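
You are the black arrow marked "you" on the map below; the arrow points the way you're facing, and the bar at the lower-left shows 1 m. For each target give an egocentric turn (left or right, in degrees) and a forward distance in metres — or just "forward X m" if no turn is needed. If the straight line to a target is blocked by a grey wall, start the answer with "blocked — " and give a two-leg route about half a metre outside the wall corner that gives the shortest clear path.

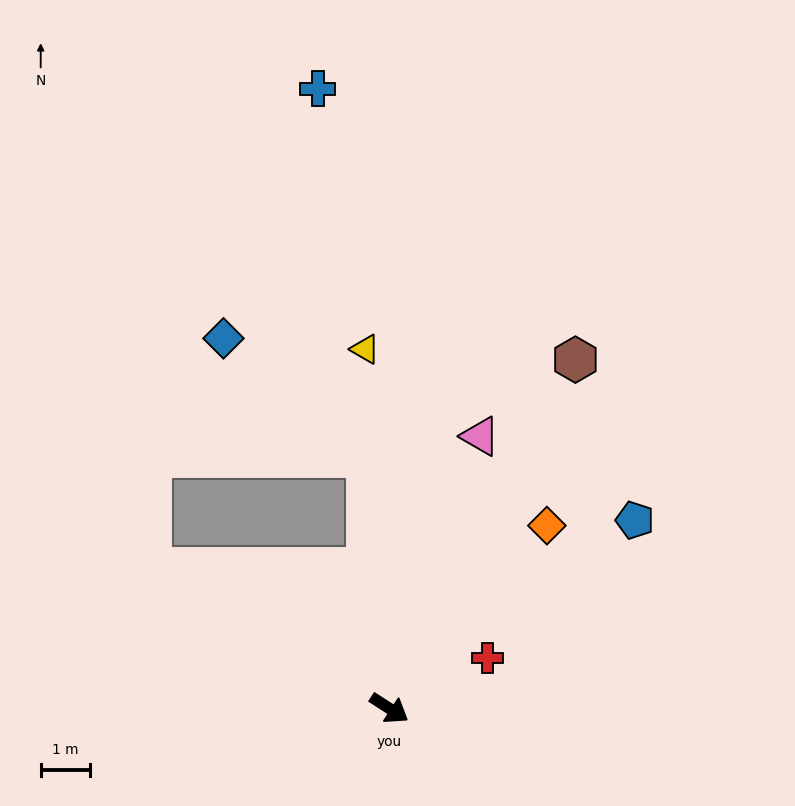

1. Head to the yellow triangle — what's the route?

turn left 127°, forward 7.3 m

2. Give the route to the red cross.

turn left 60°, forward 2.2 m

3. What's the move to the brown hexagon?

turn left 95°, forward 8.0 m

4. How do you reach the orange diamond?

turn left 82°, forward 4.9 m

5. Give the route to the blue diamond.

blocked — turn left 128°, forward 5.1 m, then turn left 45°, forward 3.8 m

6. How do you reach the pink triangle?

turn left 104°, forward 5.8 m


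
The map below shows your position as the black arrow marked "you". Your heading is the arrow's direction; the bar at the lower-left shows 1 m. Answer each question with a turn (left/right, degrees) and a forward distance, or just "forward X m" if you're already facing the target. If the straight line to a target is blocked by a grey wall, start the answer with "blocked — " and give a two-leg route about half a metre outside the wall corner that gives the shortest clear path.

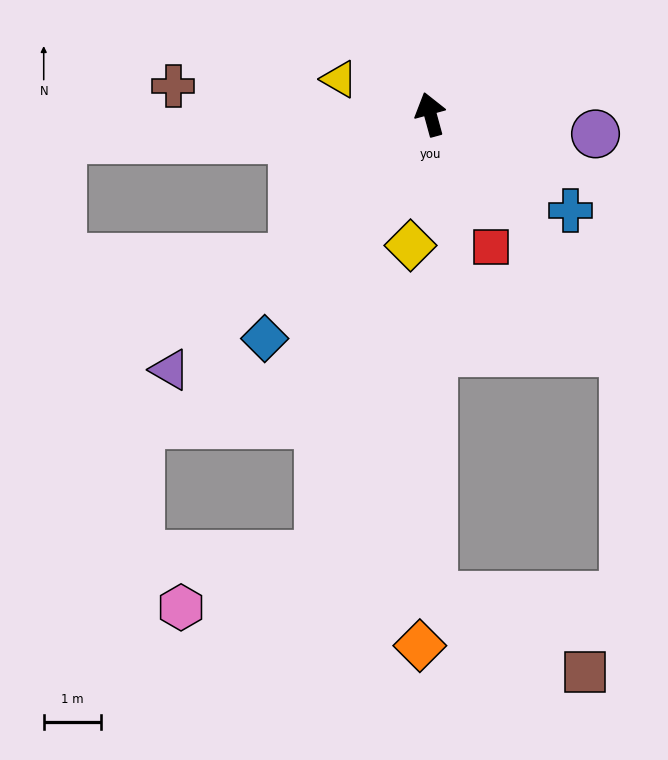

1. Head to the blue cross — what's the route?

turn right 140°, forward 3.0 m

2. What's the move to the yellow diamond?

turn left 156°, forward 2.3 m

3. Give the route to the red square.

turn right 171°, forward 2.5 m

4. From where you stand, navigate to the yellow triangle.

turn left 54°, forward 1.7 m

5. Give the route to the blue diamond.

turn left 128°, forward 4.9 m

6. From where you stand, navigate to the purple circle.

turn right 112°, forward 2.9 m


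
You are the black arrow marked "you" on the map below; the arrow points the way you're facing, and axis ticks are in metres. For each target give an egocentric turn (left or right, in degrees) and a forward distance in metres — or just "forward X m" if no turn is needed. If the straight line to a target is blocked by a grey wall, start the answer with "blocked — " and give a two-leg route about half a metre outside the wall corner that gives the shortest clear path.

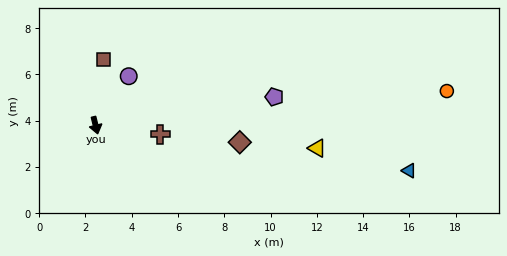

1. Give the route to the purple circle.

turn left 132°, forward 2.6 m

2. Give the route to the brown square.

turn left 159°, forward 2.9 m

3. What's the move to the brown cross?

turn left 68°, forward 2.8 m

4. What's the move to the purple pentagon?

turn left 85°, forward 7.8 m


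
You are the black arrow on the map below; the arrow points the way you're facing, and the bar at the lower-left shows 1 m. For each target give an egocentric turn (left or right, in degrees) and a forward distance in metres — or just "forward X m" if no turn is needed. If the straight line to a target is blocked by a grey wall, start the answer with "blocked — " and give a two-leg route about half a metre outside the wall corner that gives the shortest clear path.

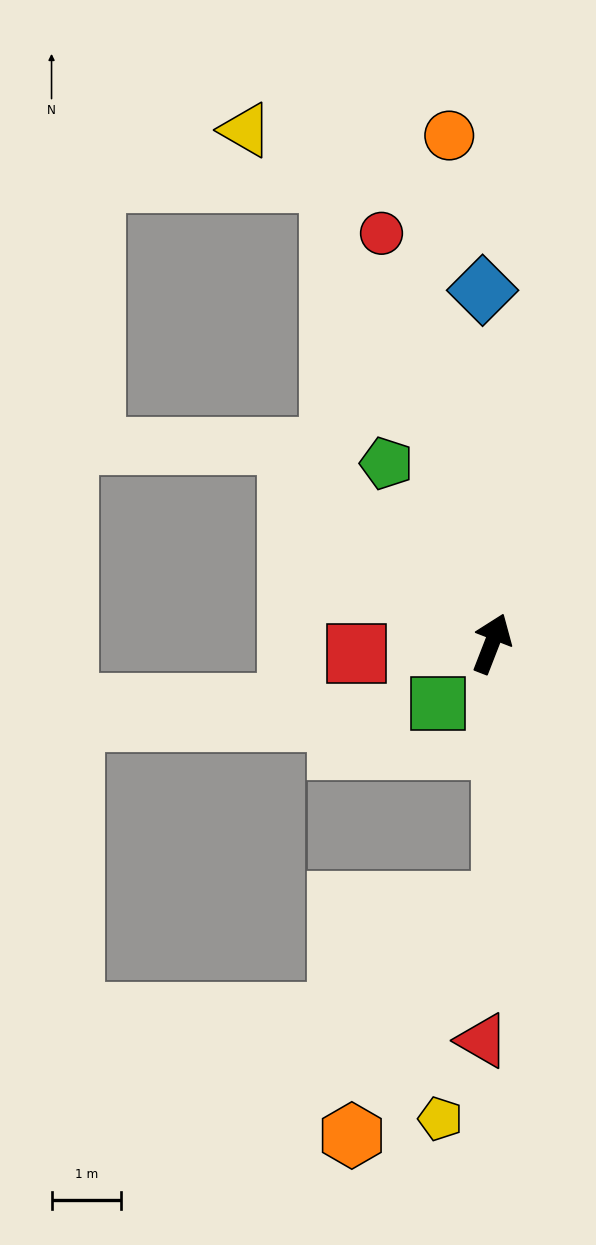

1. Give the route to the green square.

turn left 159°, forward 1.2 m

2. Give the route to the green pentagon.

turn left 52°, forward 3.0 m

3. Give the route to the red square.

turn left 115°, forward 1.9 m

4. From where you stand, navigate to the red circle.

turn left 36°, forward 6.1 m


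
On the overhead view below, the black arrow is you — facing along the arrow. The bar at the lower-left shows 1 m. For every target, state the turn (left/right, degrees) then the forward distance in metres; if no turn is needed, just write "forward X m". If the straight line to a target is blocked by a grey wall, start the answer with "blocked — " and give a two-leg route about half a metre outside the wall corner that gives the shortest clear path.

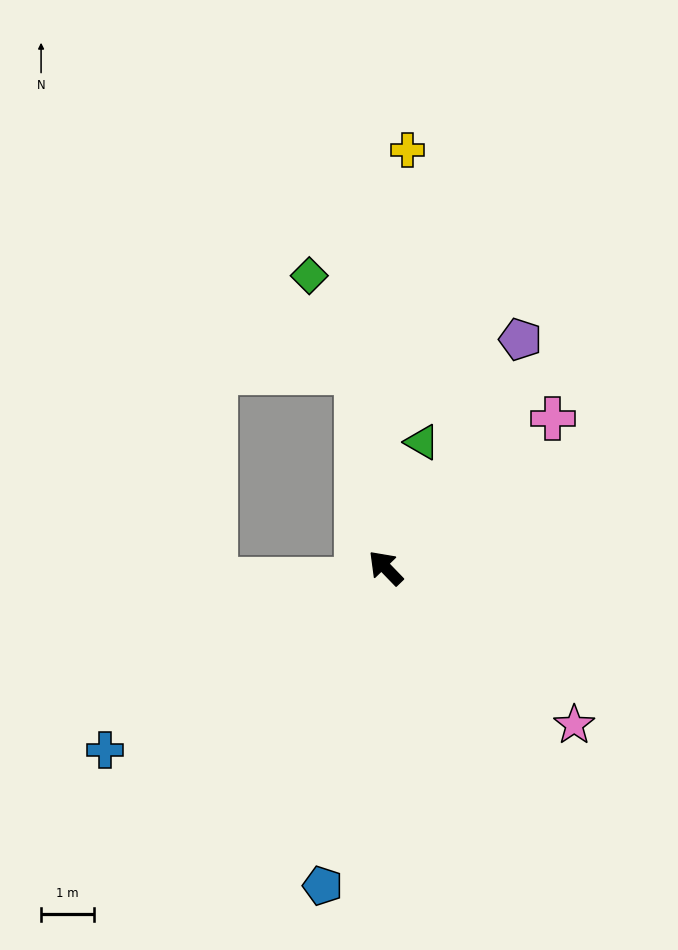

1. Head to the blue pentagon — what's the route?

turn left 125°, forward 6.1 m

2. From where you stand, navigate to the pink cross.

turn right 92°, forward 4.2 m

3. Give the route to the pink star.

turn right 174°, forward 4.6 m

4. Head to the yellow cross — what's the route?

turn right 47°, forward 7.9 m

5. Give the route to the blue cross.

turn left 79°, forward 6.3 m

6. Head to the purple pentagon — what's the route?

turn right 75°, forward 5.0 m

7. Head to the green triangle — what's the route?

turn right 60°, forward 2.5 m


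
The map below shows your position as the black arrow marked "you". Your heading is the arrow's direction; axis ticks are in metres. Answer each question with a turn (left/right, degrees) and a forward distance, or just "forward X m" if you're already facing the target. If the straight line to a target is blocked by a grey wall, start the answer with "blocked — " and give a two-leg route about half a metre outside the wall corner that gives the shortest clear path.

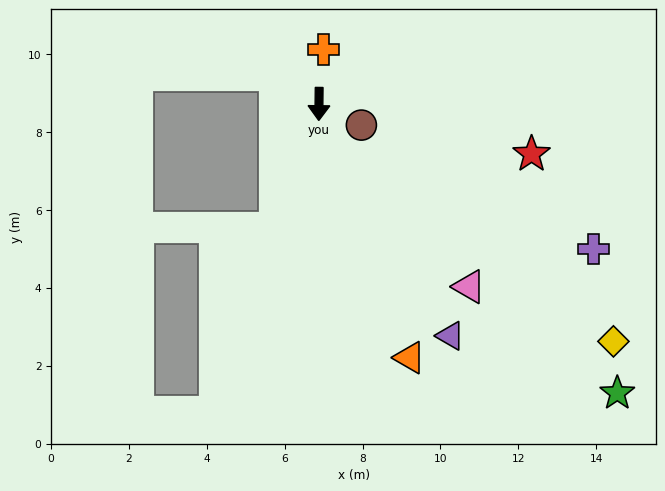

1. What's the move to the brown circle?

turn left 64°, forward 1.2 m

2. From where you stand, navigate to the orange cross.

turn left 176°, forward 1.4 m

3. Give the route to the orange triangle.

turn left 20°, forward 6.9 m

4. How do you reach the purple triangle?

turn left 30°, forward 6.8 m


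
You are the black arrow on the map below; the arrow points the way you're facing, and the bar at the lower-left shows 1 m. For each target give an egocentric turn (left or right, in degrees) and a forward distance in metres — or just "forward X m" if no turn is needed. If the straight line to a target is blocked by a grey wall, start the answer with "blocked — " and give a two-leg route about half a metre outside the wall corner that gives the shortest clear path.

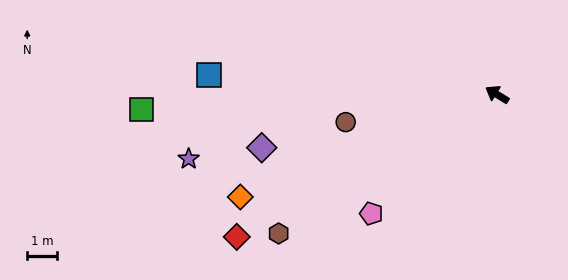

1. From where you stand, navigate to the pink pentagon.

turn left 75°, forward 5.8 m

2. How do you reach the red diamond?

turn left 60°, forward 10.0 m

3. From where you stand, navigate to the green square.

turn left 34°, forward 12.0 m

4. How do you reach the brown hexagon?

turn left 64°, forward 8.7 m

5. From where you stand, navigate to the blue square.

turn left 27°, forward 9.7 m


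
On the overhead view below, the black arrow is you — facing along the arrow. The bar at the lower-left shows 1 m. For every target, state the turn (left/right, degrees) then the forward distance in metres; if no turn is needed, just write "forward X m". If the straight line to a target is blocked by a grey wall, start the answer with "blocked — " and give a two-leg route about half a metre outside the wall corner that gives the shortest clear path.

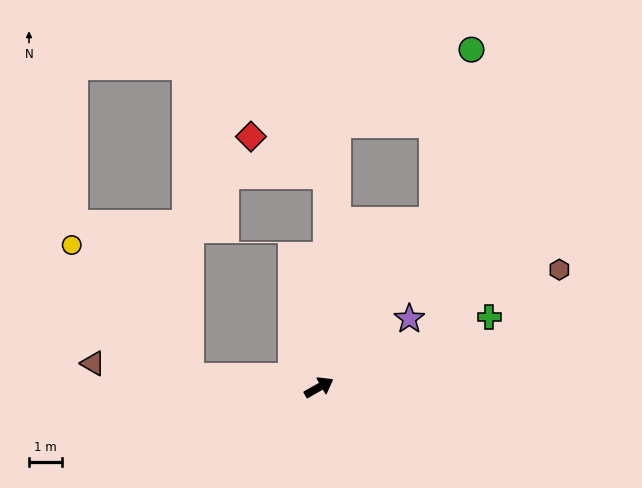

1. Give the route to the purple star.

turn left 8°, forward 3.5 m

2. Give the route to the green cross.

turn right 7°, forward 5.6 m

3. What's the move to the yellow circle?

blocked — turn left 146°, forward 4.0 m, then turn right 44°, forward 5.4 m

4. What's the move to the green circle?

blocked — turn left 26°, forward 6.2 m, then turn left 22°, forward 5.3 m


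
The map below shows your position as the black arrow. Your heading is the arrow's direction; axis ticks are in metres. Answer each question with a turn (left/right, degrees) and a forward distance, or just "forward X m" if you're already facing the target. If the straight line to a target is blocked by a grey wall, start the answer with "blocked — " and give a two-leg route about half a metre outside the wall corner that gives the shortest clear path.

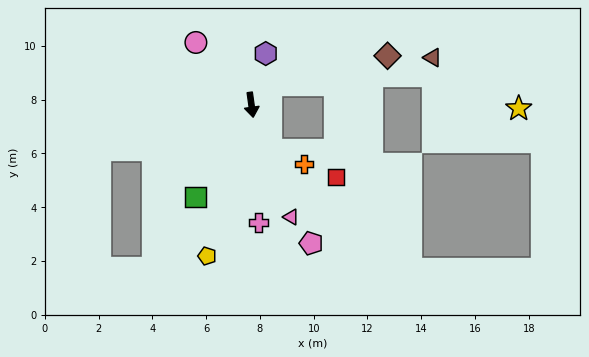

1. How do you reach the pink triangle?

turn left 12°, forward 4.4 m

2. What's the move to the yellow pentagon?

turn right 24°, forward 5.9 m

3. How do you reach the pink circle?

turn right 146°, forward 3.1 m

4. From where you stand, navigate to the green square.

turn right 39°, forward 4.0 m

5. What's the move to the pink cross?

turn right 4°, forward 4.4 m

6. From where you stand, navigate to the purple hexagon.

turn left 157°, forward 2.0 m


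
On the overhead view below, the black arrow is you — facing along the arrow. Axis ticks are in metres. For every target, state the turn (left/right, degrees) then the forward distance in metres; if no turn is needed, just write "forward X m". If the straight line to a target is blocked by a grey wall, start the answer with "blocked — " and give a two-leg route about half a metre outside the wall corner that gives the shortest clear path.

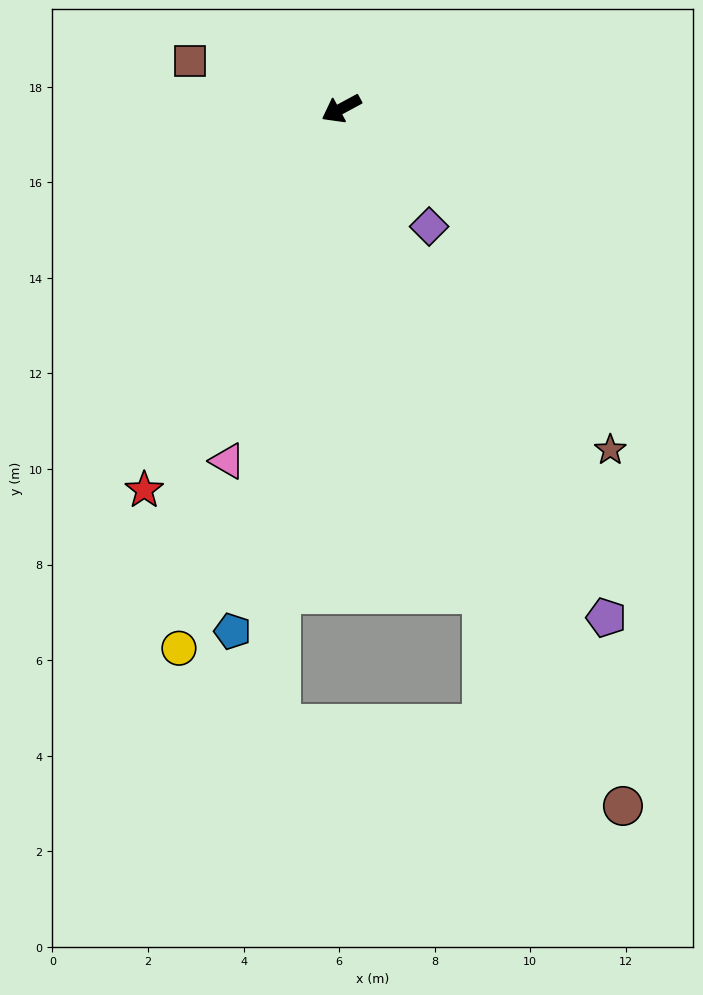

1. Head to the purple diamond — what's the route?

turn left 98°, forward 3.1 m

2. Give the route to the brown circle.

turn left 84°, forward 15.7 m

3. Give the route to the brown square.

turn right 46°, forward 3.3 m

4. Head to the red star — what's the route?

turn left 34°, forward 9.0 m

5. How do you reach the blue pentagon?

turn left 50°, forward 11.2 m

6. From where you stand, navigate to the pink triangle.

turn left 44°, forward 7.8 m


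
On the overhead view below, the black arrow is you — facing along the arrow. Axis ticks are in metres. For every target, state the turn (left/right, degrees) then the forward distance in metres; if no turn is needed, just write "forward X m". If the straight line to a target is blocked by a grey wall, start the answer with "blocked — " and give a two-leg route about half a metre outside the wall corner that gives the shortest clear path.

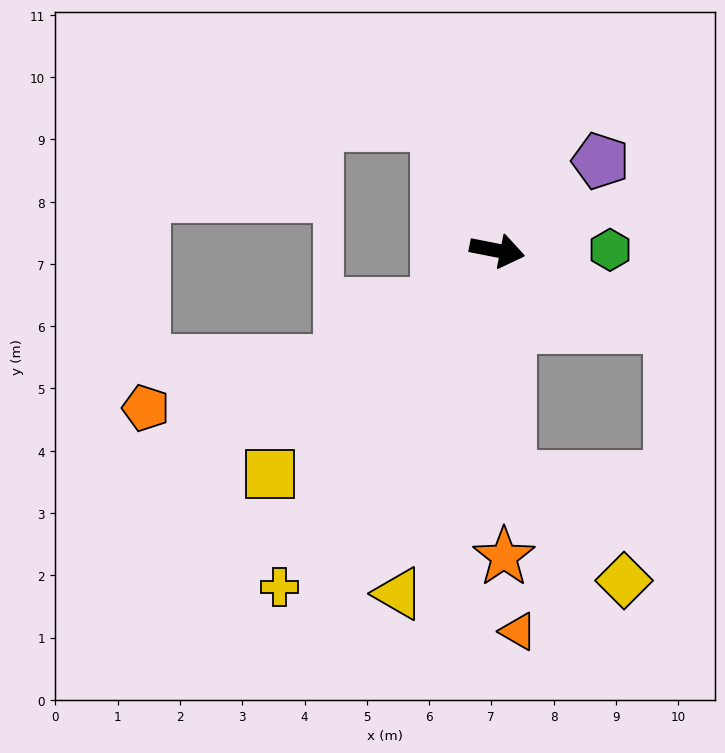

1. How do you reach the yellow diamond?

blocked — turn right 76°, forward 3.6 m, then turn left 45°, forward 2.5 m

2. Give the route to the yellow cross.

turn right 112°, forward 6.4 m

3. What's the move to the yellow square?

turn right 124°, forward 5.1 m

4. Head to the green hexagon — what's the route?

turn left 11°, forward 1.8 m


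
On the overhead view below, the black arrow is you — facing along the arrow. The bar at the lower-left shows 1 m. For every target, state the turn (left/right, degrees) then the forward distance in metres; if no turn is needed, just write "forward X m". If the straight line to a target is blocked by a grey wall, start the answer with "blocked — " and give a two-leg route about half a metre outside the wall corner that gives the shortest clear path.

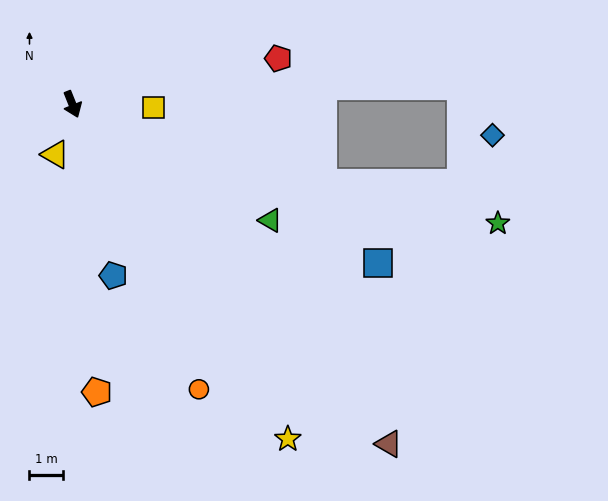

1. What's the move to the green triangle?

turn left 38°, forward 6.8 m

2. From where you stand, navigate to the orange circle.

turn left 2°, forward 9.3 m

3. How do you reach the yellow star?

turn left 11°, forward 11.9 m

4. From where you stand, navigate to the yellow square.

turn left 66°, forward 2.4 m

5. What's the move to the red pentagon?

turn left 81°, forward 6.3 m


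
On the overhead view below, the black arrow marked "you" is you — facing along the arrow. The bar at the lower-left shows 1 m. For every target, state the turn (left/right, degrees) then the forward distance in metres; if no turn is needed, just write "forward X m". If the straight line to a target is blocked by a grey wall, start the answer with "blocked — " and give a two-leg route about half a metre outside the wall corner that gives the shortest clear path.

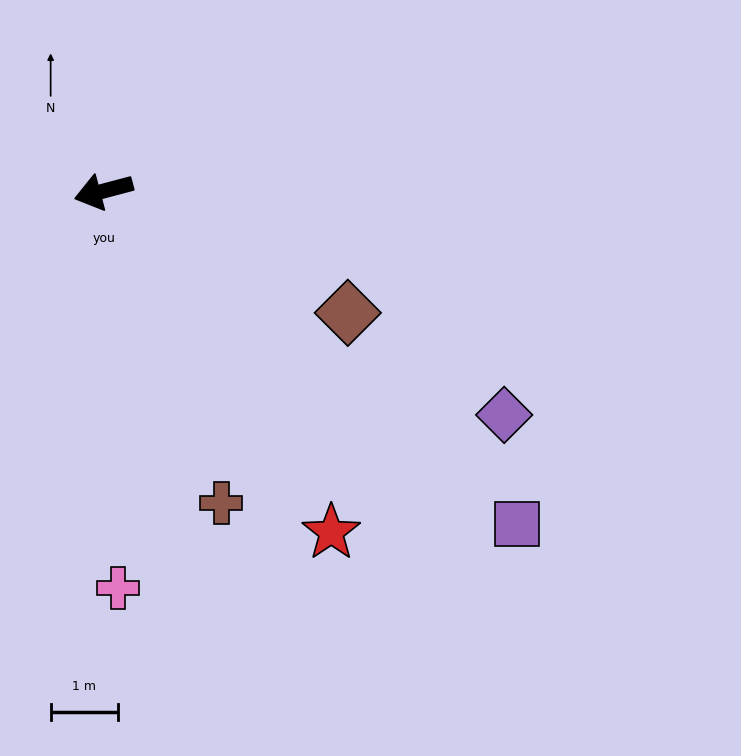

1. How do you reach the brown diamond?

turn left 139°, forward 4.0 m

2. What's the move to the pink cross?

turn left 77°, forward 5.9 m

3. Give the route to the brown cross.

turn left 96°, forward 4.9 m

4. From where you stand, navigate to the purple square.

turn left 126°, forward 7.8 m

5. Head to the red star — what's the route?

turn left 109°, forward 6.1 m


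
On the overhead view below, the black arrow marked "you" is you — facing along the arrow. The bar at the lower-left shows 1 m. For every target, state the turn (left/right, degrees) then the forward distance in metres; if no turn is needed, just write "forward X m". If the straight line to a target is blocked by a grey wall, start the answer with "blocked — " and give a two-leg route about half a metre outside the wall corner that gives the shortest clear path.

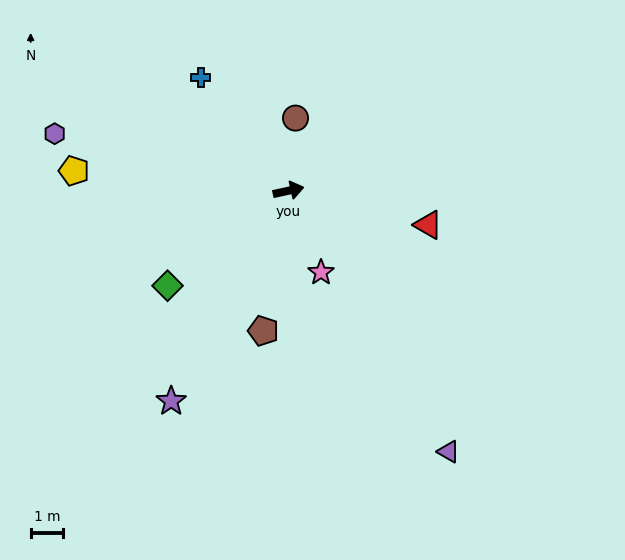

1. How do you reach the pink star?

turn right 81°, forward 2.7 m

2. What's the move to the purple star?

turn right 132°, forward 7.4 m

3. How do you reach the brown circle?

turn left 72°, forward 2.2 m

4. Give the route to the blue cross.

turn left 115°, forward 4.4 m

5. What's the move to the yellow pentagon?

turn left 162°, forward 6.6 m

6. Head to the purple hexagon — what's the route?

turn left 154°, forward 7.4 m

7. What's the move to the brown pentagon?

turn right 113°, forward 4.4 m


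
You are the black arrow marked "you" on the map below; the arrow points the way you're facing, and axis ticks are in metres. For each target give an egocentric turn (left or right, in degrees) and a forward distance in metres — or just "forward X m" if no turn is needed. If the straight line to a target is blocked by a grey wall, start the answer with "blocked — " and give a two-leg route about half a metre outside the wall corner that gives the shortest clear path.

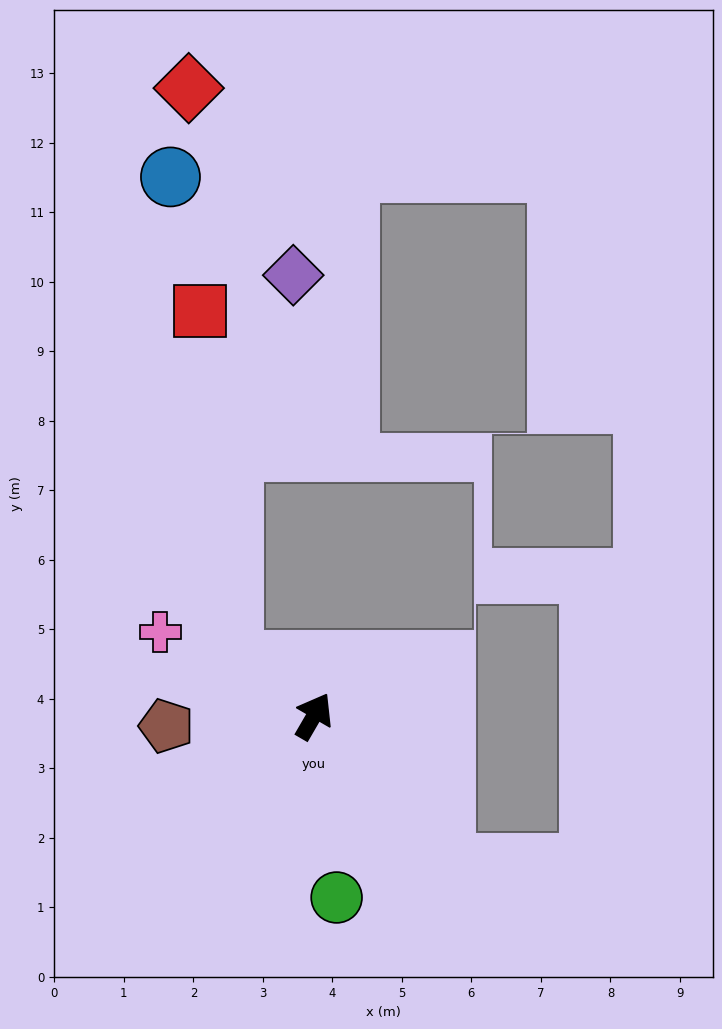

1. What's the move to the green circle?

turn right 143°, forward 2.6 m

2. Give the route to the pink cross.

turn left 91°, forward 2.5 m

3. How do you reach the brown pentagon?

turn left 124°, forward 2.1 m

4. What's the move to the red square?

blocked — turn left 85°, forward 1.4 m, then turn right 49°, forward 5.0 m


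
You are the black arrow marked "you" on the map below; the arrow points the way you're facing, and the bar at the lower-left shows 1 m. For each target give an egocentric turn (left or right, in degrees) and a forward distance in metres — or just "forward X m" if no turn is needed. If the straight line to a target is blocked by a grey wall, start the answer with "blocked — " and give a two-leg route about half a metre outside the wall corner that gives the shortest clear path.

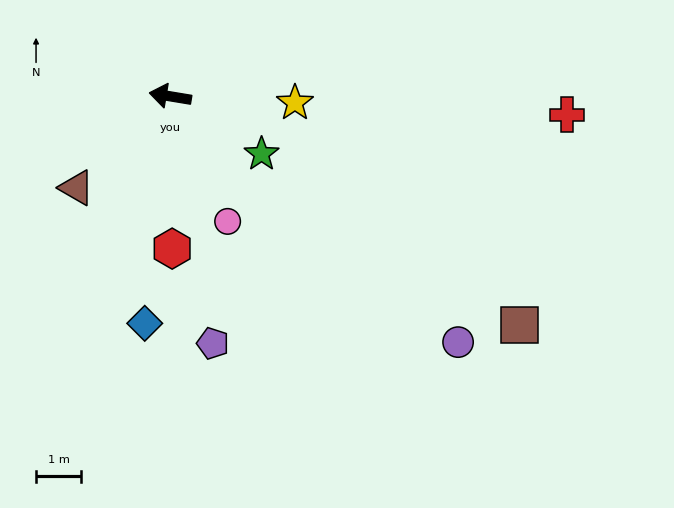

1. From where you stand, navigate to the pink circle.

turn left 124°, forward 3.1 m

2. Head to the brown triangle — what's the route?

turn left 54°, forward 2.9 m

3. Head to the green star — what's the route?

turn left 157°, forward 2.4 m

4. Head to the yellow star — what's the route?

turn right 174°, forward 2.8 m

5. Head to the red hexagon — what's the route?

turn left 100°, forward 3.4 m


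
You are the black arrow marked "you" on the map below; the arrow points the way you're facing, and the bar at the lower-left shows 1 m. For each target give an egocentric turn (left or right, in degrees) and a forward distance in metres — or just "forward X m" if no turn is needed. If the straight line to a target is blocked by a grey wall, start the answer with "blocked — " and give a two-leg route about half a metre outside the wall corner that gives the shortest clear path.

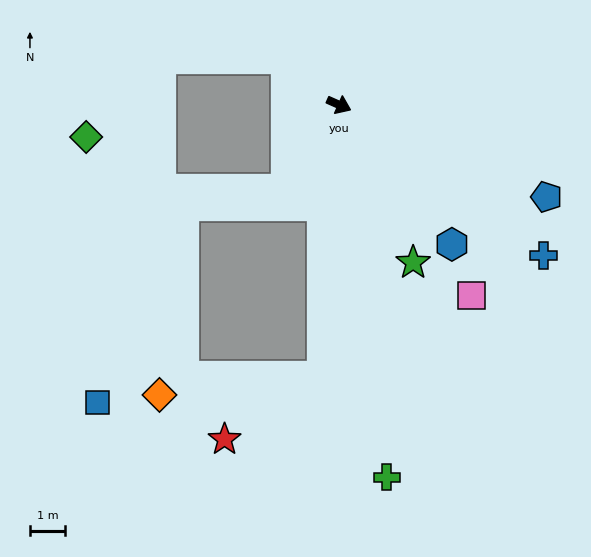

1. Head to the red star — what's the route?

blocked — turn right 70°, forward 7.8 m, then turn right 53°, forward 3.3 m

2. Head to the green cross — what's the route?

turn right 59°, forward 10.8 m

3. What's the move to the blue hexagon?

turn right 27°, forward 5.1 m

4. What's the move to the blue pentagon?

forward 6.5 m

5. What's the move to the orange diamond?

blocked — turn right 70°, forward 7.8 m, then turn right 79°, forward 4.7 m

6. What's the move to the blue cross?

turn right 12°, forward 7.3 m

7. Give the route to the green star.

turn right 41°, forward 5.0 m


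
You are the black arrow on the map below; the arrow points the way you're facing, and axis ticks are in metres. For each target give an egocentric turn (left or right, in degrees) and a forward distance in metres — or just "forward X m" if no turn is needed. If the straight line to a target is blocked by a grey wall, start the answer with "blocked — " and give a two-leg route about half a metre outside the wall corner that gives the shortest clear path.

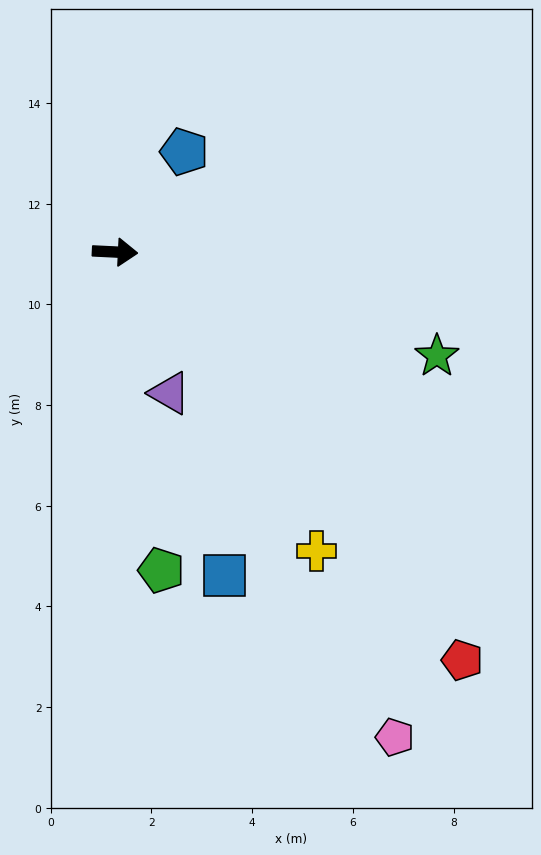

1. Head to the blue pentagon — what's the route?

turn left 58°, forward 2.4 m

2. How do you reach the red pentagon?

turn right 47°, forward 10.6 m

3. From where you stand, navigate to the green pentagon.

turn right 79°, forward 6.4 m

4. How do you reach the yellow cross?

turn right 53°, forward 7.2 m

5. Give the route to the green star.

turn right 15°, forward 6.7 m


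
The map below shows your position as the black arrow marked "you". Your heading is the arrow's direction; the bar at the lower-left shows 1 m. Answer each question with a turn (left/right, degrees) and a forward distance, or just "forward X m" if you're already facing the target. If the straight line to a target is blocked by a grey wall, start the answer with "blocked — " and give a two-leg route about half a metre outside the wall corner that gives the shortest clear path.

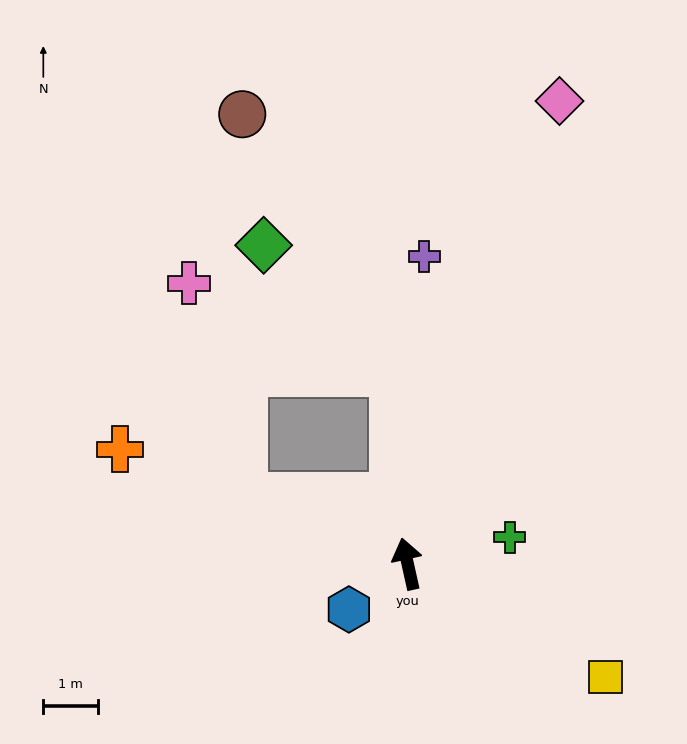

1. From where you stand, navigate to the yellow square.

turn right 132°, forward 4.1 m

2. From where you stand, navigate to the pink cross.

blocked — turn left 55°, forward 3.2 m, then turn right 53°, forward 4.0 m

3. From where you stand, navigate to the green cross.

turn right 88°, forward 1.9 m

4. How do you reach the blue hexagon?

turn left 115°, forward 1.4 m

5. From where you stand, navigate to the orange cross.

turn left 56°, forward 5.6 m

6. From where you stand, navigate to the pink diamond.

turn right 31°, forward 8.8 m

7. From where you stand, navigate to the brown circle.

blocked — turn right 8°, forward 3.5 m, then turn left 26°, forward 5.4 m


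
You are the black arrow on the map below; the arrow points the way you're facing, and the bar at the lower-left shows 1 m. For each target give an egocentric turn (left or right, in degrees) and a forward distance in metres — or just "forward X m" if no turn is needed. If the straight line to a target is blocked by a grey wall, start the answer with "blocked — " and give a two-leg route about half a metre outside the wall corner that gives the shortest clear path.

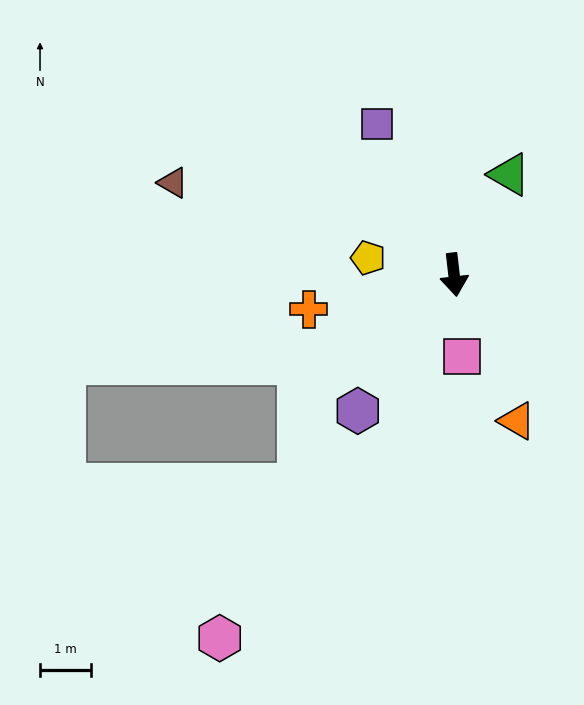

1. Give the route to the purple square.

turn right 160°, forward 3.3 m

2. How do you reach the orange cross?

turn right 83°, forward 2.9 m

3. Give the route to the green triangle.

turn left 144°, forward 2.2 m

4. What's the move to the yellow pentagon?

turn right 108°, forward 1.7 m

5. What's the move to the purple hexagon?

turn right 42°, forward 3.3 m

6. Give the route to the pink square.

forward 1.6 m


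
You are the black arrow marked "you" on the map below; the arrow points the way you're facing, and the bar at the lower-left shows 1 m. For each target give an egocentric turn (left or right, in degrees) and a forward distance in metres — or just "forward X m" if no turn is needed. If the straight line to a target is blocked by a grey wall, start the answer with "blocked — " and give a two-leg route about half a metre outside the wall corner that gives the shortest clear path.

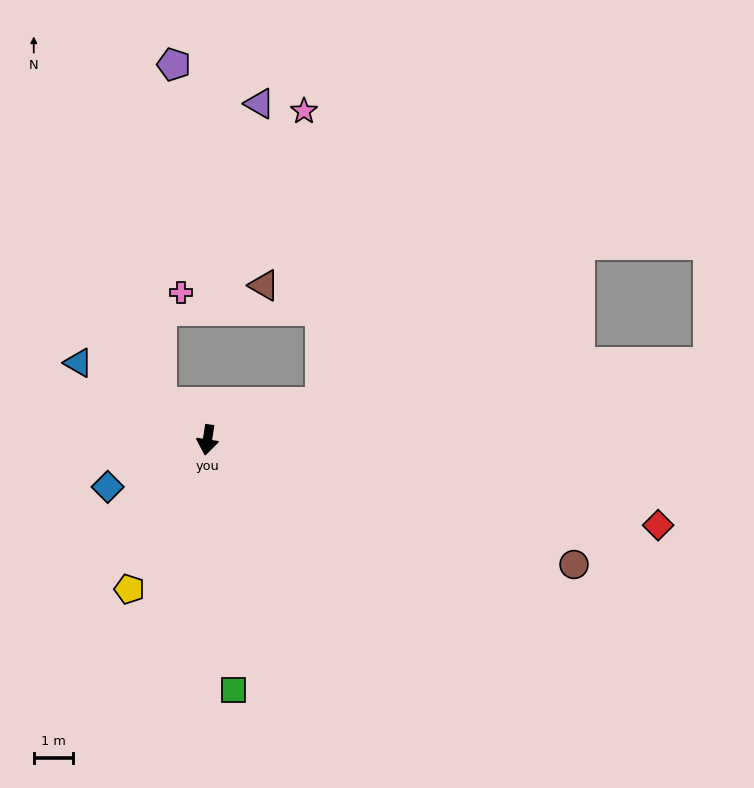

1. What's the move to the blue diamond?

turn right 56°, forward 2.8 m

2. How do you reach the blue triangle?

turn right 112°, forward 3.9 m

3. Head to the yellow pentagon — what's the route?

turn right 19°, forward 4.3 m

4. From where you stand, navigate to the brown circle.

turn left 80°, forward 9.9 m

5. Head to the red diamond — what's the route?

turn left 88°, forward 11.8 m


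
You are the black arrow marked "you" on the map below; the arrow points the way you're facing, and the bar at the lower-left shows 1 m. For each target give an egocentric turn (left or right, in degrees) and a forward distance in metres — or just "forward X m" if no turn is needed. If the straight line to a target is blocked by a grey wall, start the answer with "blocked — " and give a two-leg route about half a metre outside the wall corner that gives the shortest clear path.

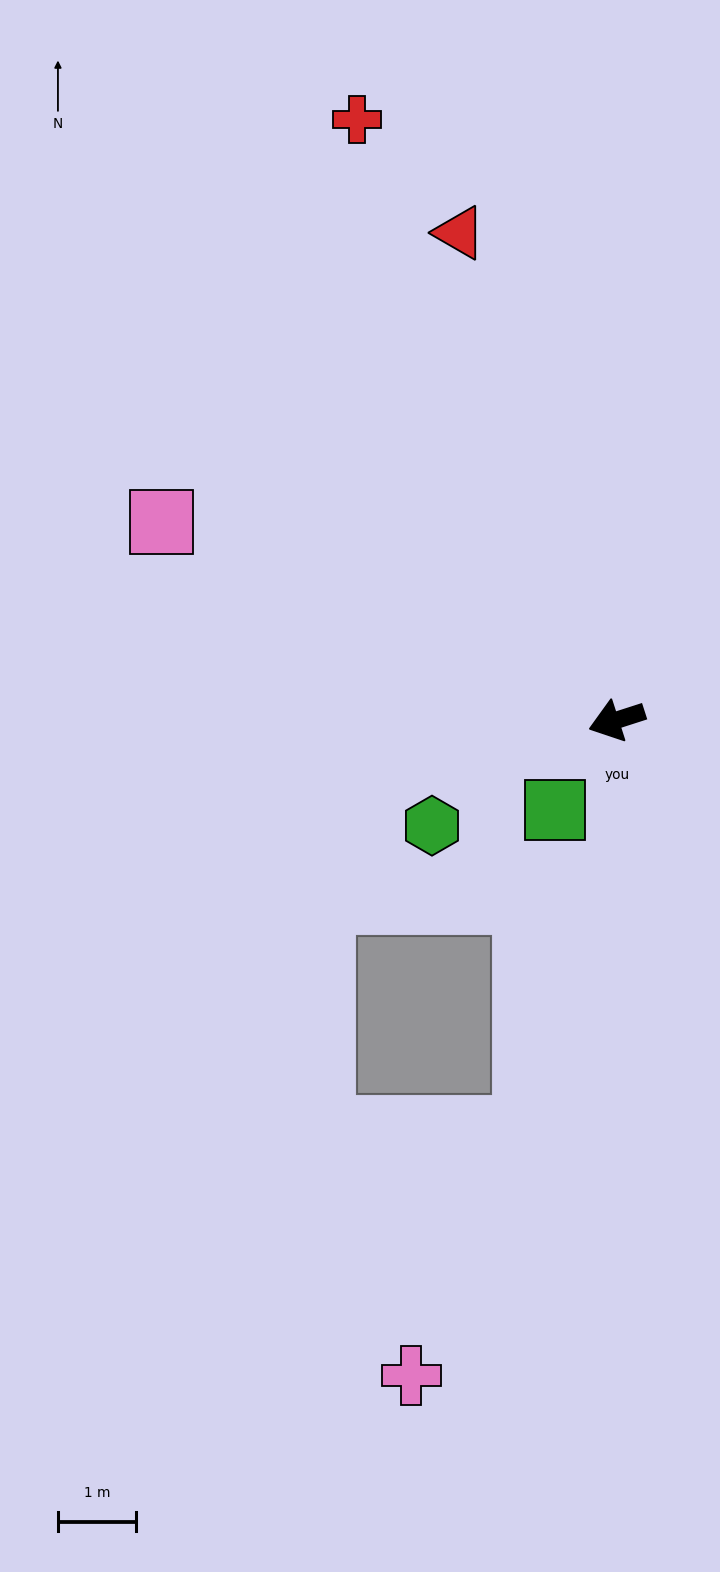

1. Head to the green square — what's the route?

turn left 38°, forward 1.4 m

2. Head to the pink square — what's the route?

turn right 41°, forward 6.3 m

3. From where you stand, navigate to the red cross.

turn right 84°, forward 8.3 m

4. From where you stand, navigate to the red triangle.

turn right 90°, forward 6.5 m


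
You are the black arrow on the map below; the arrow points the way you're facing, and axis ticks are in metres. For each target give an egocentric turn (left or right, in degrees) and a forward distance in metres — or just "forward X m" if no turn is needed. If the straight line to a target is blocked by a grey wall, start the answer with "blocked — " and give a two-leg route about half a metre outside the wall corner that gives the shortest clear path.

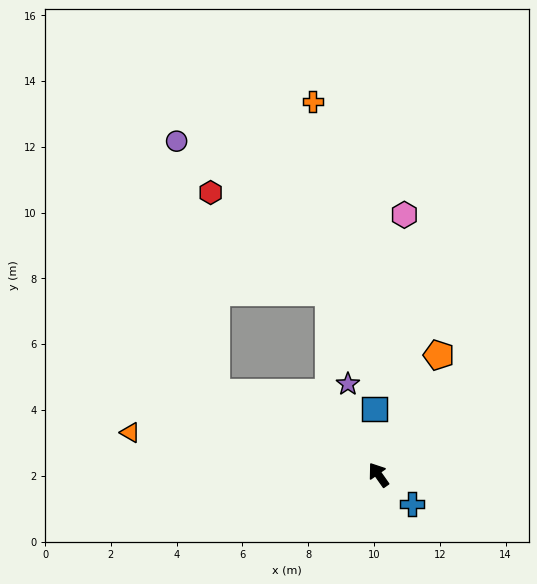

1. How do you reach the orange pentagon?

turn right 62°, forward 4.1 m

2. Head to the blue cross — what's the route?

turn right 166°, forward 1.3 m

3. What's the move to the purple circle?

blocked — turn left 28°, forward 5.5 m, then turn right 54°, forward 7.7 m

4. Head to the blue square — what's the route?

turn right 32°, forward 2.0 m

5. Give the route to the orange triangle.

turn left 45°, forward 7.7 m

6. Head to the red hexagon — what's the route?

blocked — turn left 28°, forward 5.5 m, then turn right 62°, forward 6.1 m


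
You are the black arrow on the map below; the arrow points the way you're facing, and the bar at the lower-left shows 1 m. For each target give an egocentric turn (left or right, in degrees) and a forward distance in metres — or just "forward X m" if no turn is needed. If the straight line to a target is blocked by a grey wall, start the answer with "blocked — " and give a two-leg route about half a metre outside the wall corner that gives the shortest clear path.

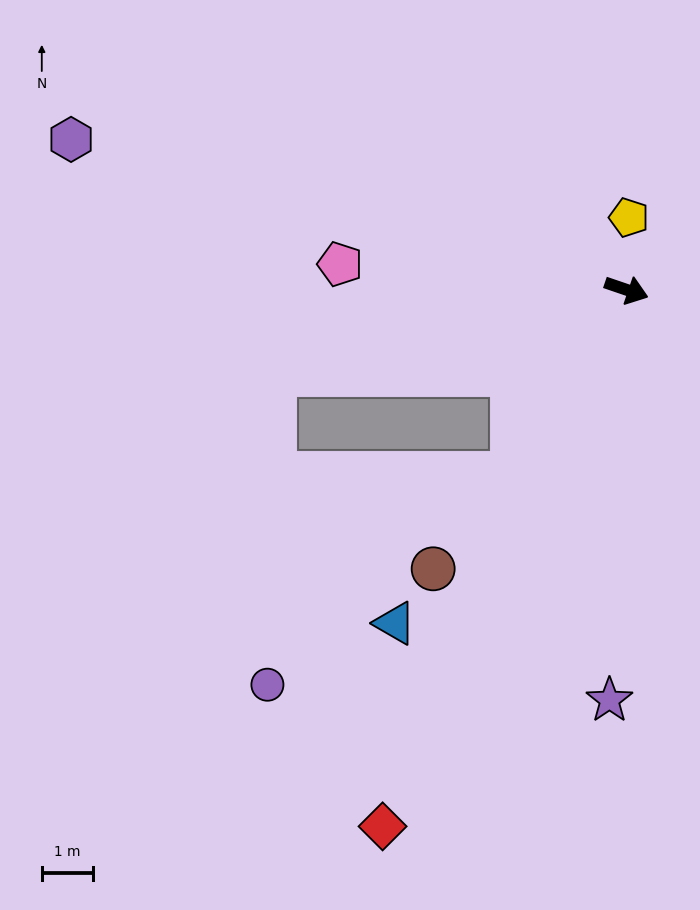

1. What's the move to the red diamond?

turn right 96°, forward 11.4 m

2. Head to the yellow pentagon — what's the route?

turn left 107°, forward 1.4 m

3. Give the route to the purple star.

turn right 74°, forward 8.0 m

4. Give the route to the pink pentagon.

turn right 166°, forward 5.6 m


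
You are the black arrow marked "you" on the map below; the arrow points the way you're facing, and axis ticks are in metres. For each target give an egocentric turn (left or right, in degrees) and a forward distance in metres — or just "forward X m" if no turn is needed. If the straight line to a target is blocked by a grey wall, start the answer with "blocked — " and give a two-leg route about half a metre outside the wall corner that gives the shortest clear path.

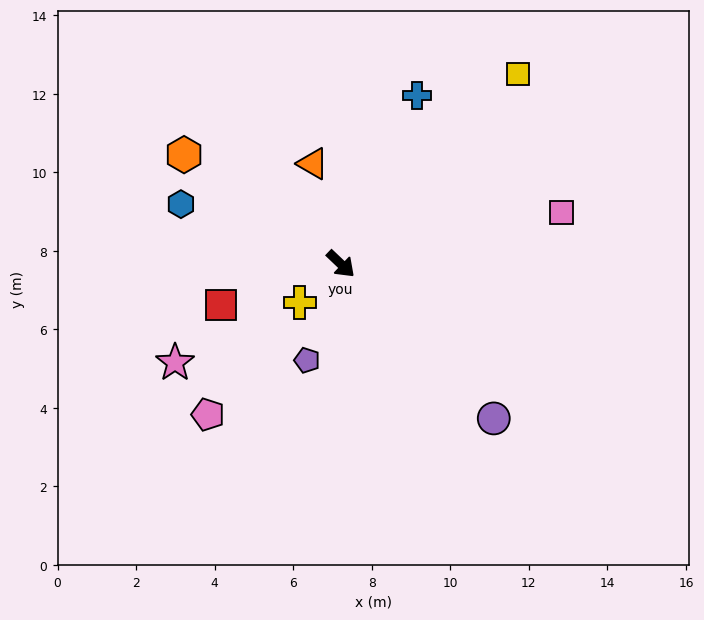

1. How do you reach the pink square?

turn left 57°, forward 5.8 m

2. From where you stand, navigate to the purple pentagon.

turn right 66°, forward 2.6 m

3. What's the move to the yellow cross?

turn right 93°, forward 1.4 m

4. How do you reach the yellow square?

turn left 91°, forward 6.6 m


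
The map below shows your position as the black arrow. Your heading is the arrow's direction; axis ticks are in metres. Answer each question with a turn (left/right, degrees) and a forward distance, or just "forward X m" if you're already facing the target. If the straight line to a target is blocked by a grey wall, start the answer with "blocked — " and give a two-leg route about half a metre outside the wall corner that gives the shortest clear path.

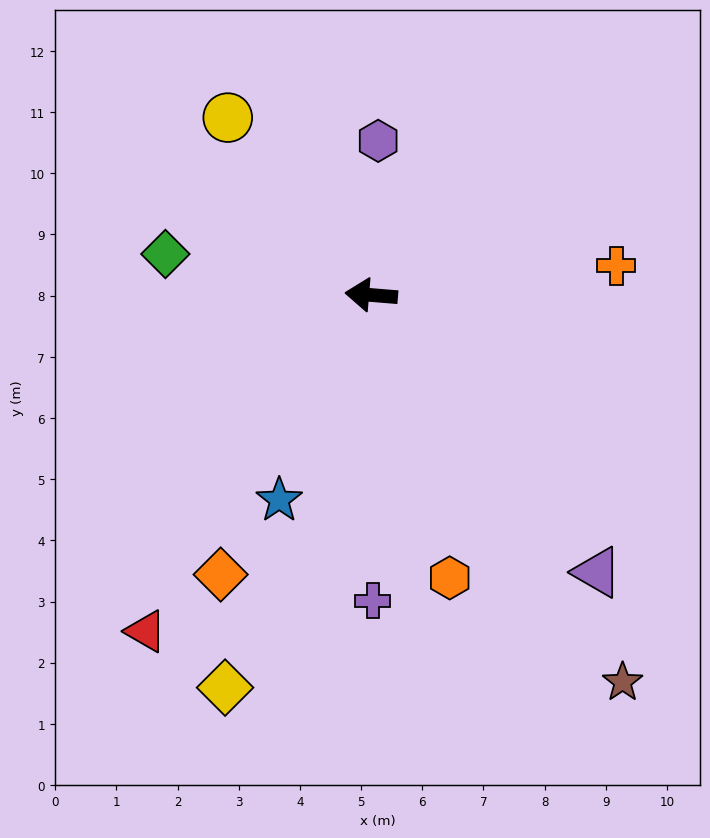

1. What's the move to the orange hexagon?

turn left 110°, forward 4.8 m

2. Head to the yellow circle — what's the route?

turn right 46°, forward 3.7 m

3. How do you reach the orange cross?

turn right 168°, forward 4.0 m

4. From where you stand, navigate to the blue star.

turn left 71°, forward 3.7 m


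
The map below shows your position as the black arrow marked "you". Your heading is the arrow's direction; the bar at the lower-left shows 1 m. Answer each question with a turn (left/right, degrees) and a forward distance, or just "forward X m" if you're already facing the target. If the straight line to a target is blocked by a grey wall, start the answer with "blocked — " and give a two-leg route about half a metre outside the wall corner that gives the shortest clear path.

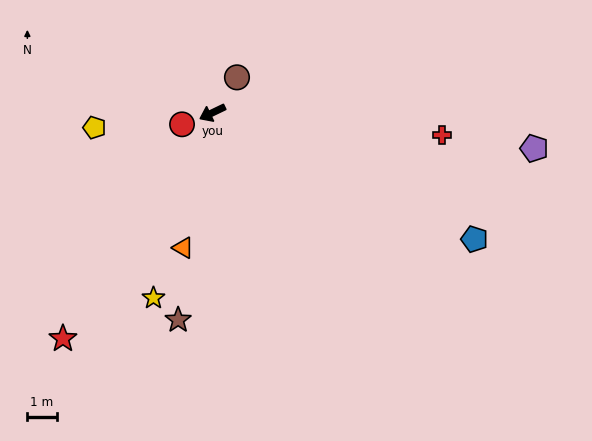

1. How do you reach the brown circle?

turn right 150°, forward 1.5 m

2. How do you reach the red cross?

turn left 149°, forward 7.8 m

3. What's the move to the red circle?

turn right 5°, forward 1.1 m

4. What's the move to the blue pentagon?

turn left 129°, forward 9.8 m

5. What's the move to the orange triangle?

turn left 52°, forward 4.7 m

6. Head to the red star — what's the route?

turn left 31°, forward 9.2 m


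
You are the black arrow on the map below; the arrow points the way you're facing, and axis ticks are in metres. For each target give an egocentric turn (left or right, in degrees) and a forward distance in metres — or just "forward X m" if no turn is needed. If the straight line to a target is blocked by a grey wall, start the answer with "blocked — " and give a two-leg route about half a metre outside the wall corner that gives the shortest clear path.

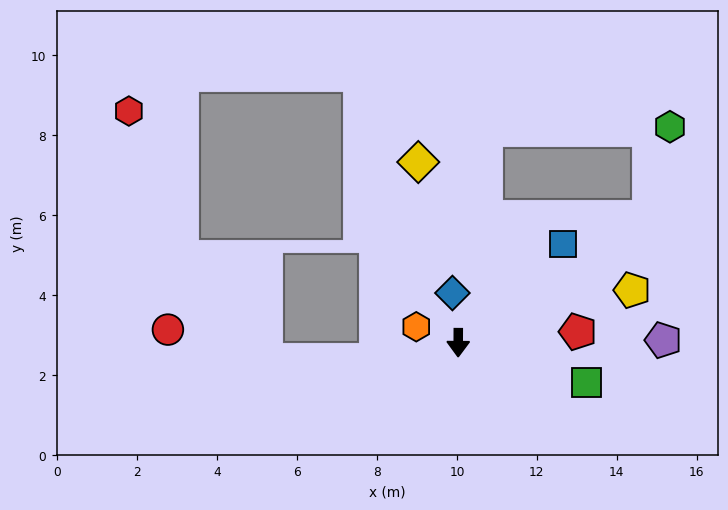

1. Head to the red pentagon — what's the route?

turn left 96°, forward 3.0 m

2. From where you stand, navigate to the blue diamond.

turn right 173°, forward 1.3 m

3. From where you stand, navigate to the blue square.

turn left 133°, forward 3.6 m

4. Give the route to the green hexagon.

blocked — turn left 124°, forward 5.7 m, then turn left 43°, forward 2.3 m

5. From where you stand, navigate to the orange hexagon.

turn right 111°, forward 1.1 m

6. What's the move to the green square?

turn left 73°, forward 3.4 m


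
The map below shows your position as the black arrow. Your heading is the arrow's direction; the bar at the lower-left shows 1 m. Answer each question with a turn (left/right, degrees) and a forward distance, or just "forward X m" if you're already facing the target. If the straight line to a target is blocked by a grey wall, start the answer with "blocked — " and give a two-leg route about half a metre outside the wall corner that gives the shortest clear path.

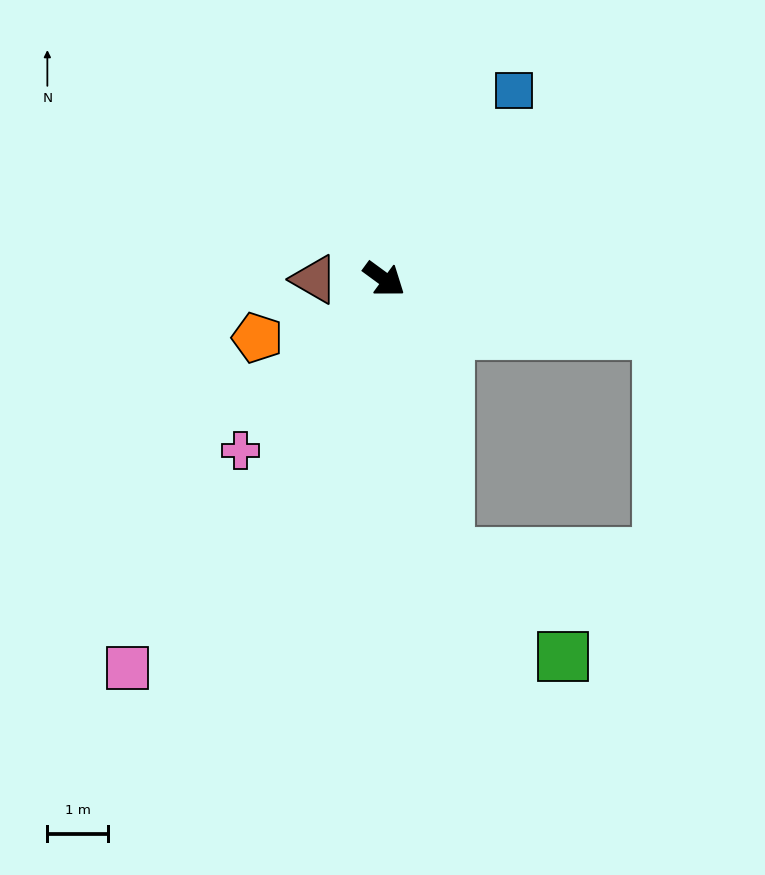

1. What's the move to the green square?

blocked — turn right 41°, forward 4.6 m, then turn left 35°, forward 2.5 m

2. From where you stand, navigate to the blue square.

turn left 92°, forward 3.8 m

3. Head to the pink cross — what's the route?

turn right 94°, forward 3.7 m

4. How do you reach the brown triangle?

turn right 144°, forward 1.1 m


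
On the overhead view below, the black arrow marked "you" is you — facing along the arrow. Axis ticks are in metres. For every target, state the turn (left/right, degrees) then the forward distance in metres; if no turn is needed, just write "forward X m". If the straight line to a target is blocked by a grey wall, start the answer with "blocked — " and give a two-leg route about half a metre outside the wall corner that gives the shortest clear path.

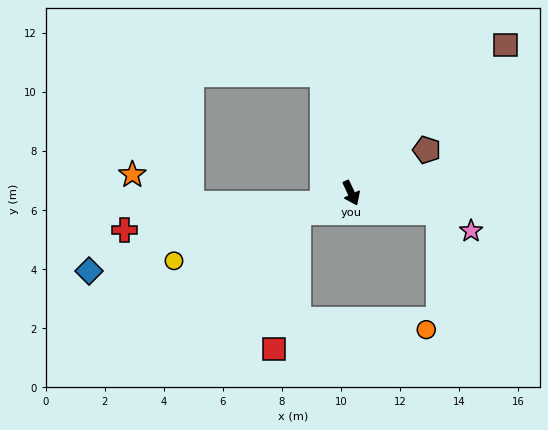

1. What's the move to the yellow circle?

turn right 94°, forward 6.4 m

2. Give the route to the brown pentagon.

turn left 95°, forward 2.9 m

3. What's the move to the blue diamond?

turn right 99°, forward 9.3 m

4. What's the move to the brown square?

turn left 109°, forward 7.2 m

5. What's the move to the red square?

blocked — turn right 95°, forward 1.9 m, then turn left 60°, forward 4.7 m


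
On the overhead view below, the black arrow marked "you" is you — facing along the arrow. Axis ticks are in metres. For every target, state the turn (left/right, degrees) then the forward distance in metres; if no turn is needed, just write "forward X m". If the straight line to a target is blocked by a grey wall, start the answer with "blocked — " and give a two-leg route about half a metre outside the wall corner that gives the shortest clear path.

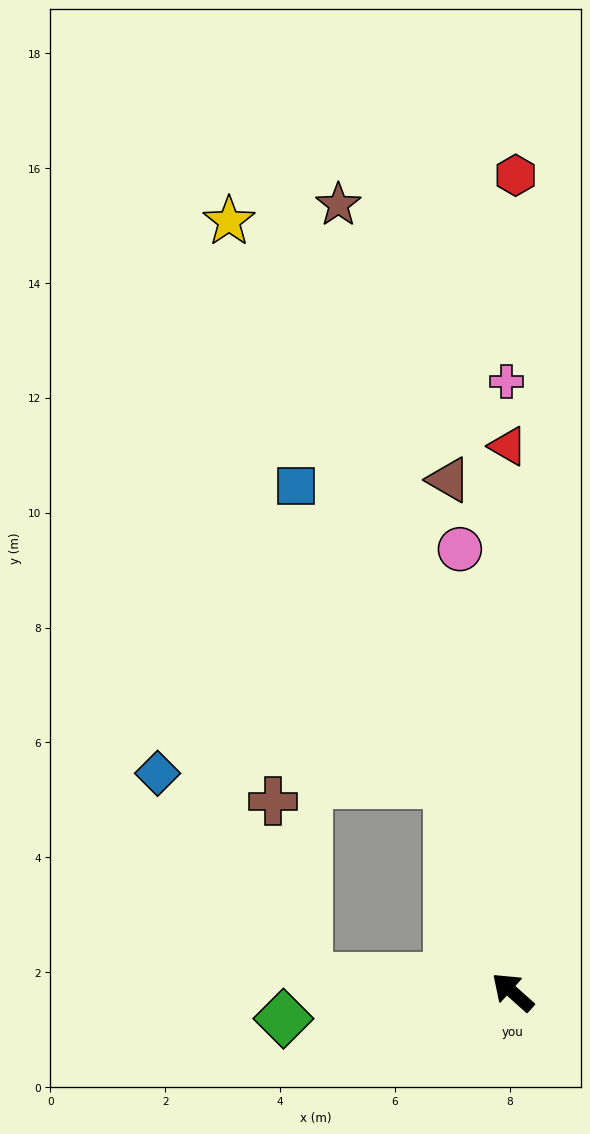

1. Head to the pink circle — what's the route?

turn right 41°, forward 7.8 m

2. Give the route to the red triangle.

turn right 48°, forward 9.5 m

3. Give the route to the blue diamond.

blocked — turn left 38°, forward 3.6 m, then turn right 50°, forward 4.4 m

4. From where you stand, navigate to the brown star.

turn right 36°, forward 14.0 m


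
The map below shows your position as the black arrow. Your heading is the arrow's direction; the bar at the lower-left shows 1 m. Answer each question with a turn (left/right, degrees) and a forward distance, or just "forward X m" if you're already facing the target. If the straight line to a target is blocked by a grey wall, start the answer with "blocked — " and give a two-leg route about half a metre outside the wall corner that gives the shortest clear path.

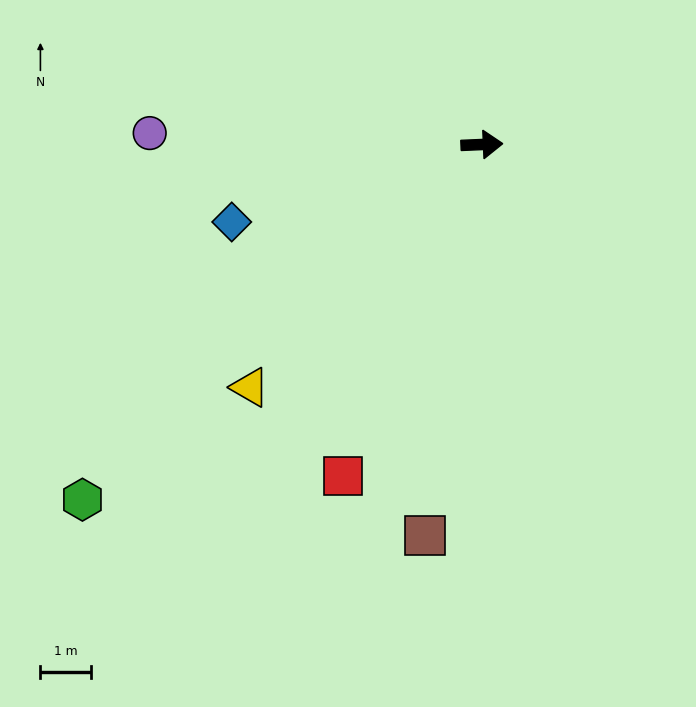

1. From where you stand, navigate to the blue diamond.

turn right 165°, forward 5.1 m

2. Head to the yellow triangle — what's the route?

turn right 136°, forward 6.6 m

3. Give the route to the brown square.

turn right 101°, forward 7.7 m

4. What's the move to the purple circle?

turn left 176°, forward 6.5 m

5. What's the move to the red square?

turn right 115°, forward 7.0 m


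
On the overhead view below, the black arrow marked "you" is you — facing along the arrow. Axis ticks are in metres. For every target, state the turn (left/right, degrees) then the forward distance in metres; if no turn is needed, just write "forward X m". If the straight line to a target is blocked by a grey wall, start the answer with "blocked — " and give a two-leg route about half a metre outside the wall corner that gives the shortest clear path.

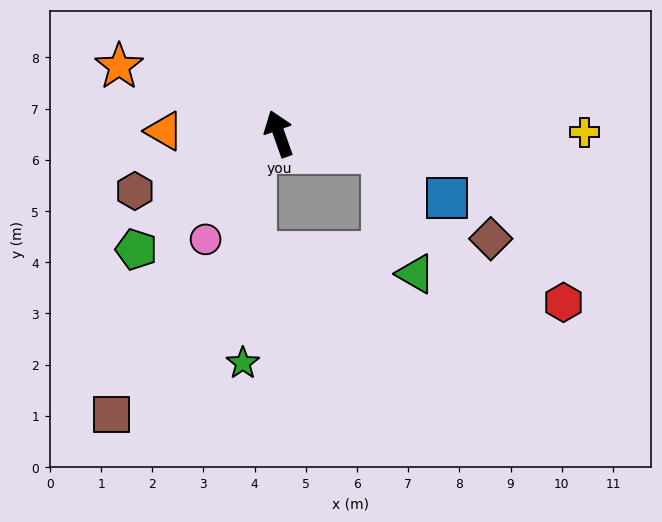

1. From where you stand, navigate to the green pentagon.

turn left 110°, forward 3.6 m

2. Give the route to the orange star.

turn left 48°, forward 3.4 m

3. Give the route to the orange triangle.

turn left 69°, forward 2.2 m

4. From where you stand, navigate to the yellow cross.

turn right 109°, forward 6.0 m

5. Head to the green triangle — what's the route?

blocked — turn right 119°, forward 2.1 m, then turn right 66°, forward 2.5 m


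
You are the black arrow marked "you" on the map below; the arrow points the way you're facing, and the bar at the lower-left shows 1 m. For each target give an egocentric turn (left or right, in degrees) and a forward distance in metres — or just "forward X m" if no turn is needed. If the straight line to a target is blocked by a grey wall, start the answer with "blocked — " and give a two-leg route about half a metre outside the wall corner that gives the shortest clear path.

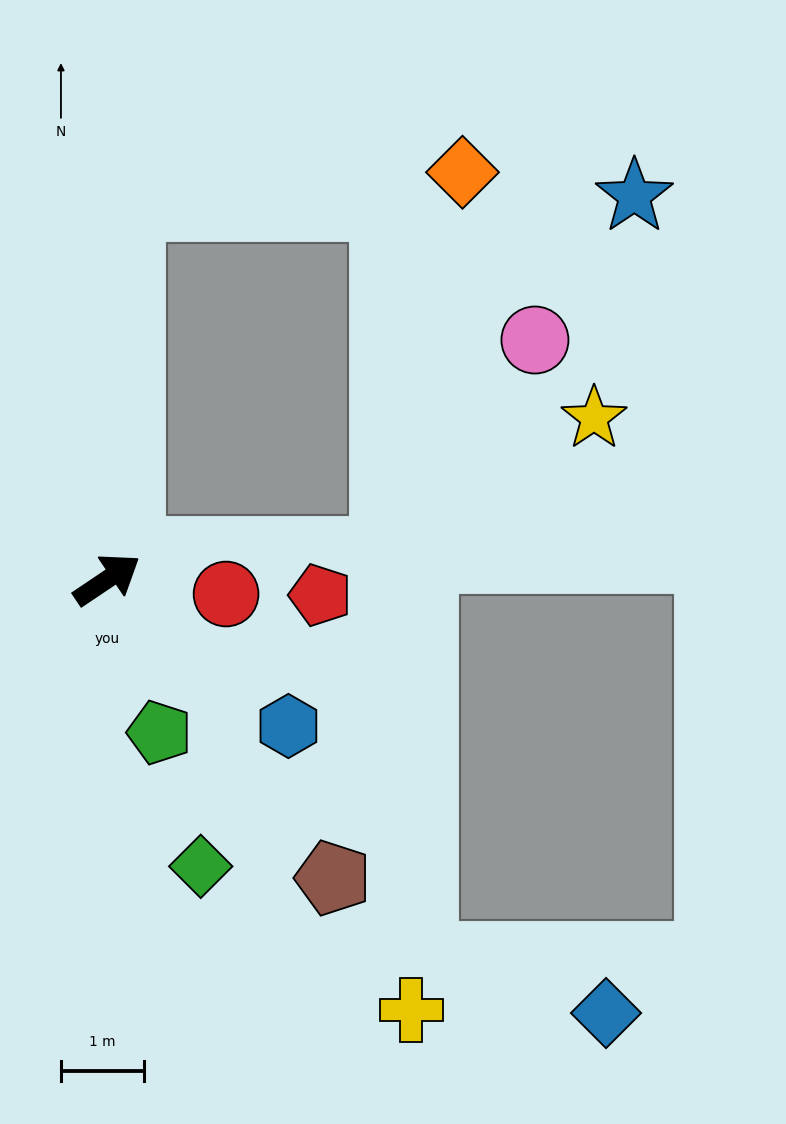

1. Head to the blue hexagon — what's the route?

turn right 73°, forward 2.8 m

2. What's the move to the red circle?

turn right 41°, forward 1.4 m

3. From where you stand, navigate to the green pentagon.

turn right 105°, forward 1.9 m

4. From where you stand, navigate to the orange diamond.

blocked — turn left 53°, forward 4.5 m, then turn right 81°, forward 4.0 m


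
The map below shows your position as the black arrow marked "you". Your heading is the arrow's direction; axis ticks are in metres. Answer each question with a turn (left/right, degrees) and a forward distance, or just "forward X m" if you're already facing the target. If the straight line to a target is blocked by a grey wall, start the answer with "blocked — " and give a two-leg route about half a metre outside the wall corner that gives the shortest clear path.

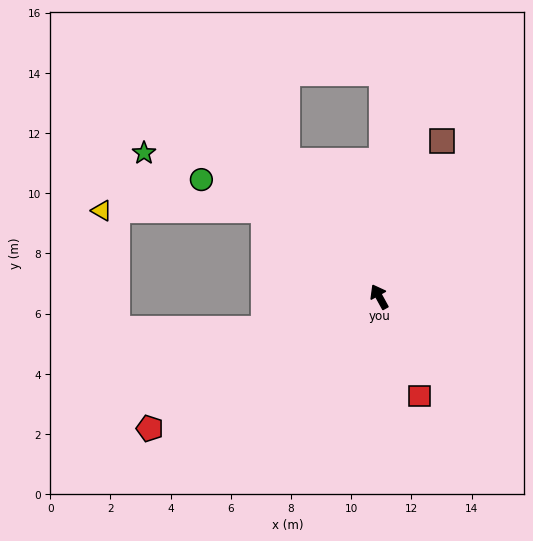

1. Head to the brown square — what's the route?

turn right 51°, forward 5.6 m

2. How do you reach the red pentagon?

turn left 91°, forward 8.8 m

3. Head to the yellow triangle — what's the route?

blocked — turn left 25°, forward 4.8 m, then turn left 36°, forward 5.4 m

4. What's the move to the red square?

turn left 173°, forward 3.6 m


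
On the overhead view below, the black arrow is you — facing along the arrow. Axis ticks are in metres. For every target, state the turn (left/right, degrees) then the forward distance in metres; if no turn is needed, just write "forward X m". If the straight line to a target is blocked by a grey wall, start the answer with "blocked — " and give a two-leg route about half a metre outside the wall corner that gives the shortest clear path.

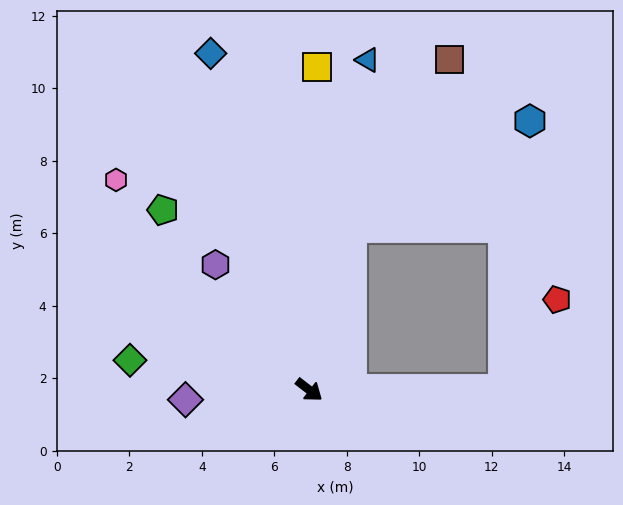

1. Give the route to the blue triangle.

turn left 118°, forward 9.2 m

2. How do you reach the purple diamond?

turn right 138°, forward 3.4 m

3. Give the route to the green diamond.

turn right 152°, forward 5.0 m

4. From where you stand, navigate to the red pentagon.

blocked — turn left 38°, forward 5.4 m, then turn left 59°, forward 2.9 m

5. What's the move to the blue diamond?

turn left 144°, forward 9.7 m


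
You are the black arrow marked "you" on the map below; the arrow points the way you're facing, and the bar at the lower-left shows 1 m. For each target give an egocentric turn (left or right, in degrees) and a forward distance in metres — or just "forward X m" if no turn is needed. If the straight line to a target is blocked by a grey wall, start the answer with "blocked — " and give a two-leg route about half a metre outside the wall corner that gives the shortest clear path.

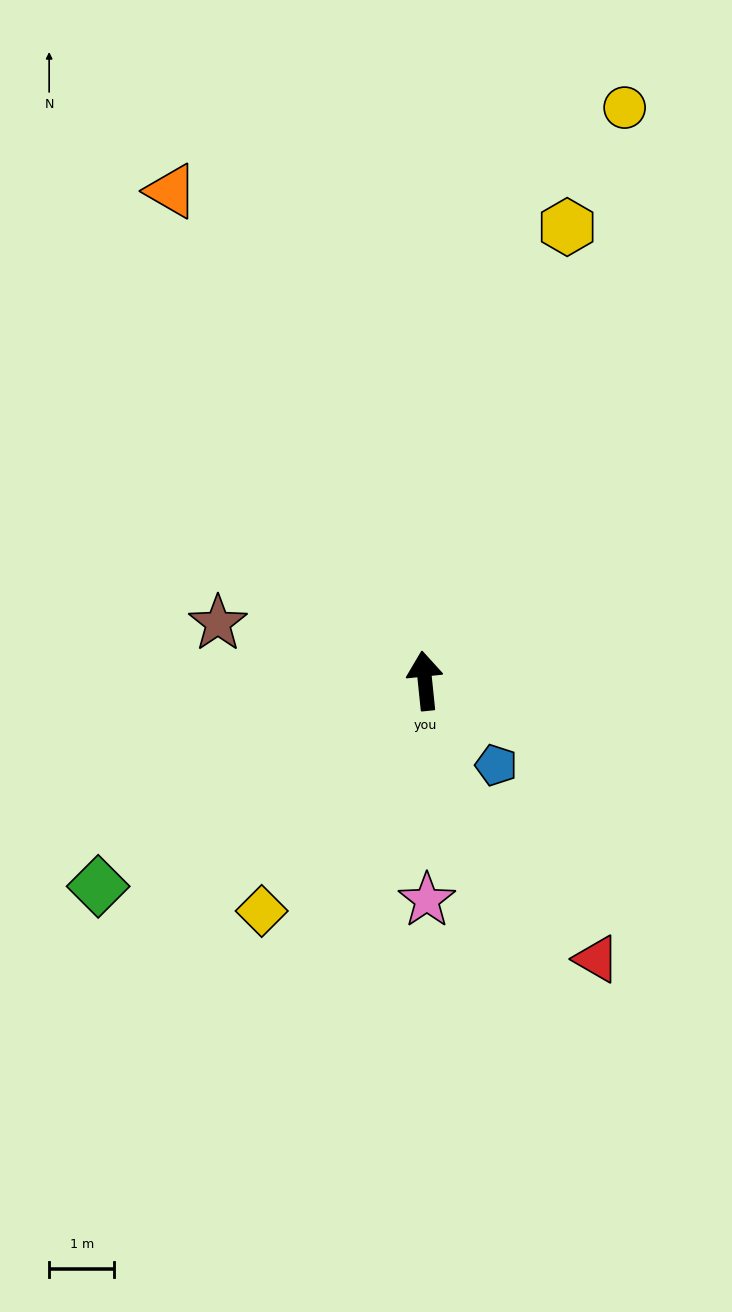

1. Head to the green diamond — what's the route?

turn left 116°, forward 5.9 m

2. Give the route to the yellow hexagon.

turn right 23°, forward 7.3 m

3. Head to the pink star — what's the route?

turn left 175°, forward 3.4 m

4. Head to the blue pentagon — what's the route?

turn right 146°, forward 1.7 m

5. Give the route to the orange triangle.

turn left 22°, forward 8.5 m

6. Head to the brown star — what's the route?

turn left 69°, forward 3.3 m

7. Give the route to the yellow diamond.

turn left 139°, forward 4.3 m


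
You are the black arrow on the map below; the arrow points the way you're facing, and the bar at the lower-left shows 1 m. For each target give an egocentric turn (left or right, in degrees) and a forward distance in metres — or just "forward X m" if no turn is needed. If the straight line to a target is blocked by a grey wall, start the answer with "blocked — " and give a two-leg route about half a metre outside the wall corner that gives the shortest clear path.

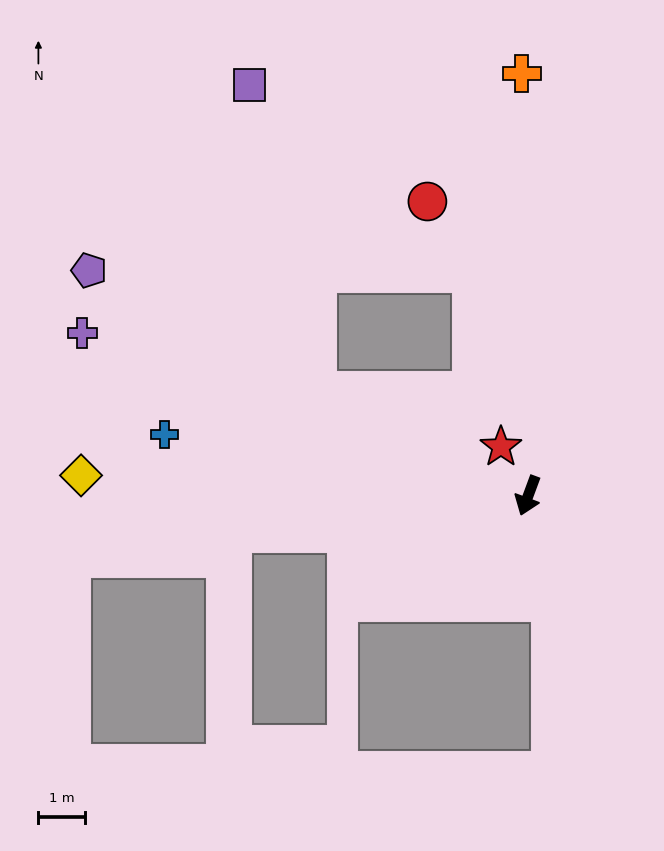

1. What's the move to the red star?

turn right 131°, forward 1.2 m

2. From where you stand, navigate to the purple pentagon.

turn right 97°, forward 10.6 m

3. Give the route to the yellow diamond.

turn right 72°, forward 9.6 m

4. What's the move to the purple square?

blocked — turn right 96°, forward 5.1 m, then turn right 51°, forward 6.7 m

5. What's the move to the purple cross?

turn right 90°, forward 10.2 m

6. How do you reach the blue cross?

turn right 79°, forward 7.9 m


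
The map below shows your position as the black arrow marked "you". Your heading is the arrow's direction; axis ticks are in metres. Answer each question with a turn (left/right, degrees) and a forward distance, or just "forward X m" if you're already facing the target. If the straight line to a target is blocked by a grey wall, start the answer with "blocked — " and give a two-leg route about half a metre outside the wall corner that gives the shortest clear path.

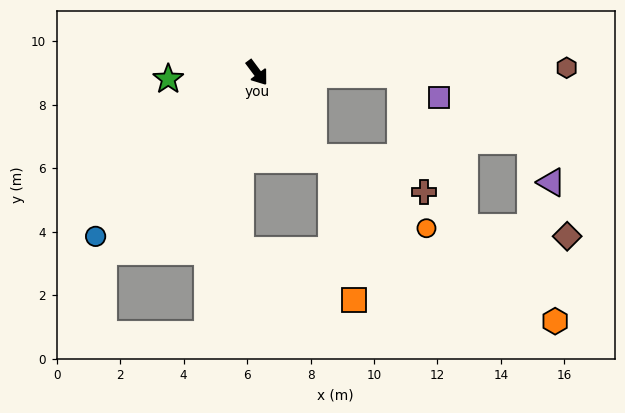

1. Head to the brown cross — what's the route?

blocked — turn left 52°, forward 4.5 m, then turn right 77°, forward 3.8 m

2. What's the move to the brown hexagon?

turn left 54°, forward 9.8 m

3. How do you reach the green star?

turn right 123°, forward 2.8 m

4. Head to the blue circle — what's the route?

turn right 81°, forward 7.2 m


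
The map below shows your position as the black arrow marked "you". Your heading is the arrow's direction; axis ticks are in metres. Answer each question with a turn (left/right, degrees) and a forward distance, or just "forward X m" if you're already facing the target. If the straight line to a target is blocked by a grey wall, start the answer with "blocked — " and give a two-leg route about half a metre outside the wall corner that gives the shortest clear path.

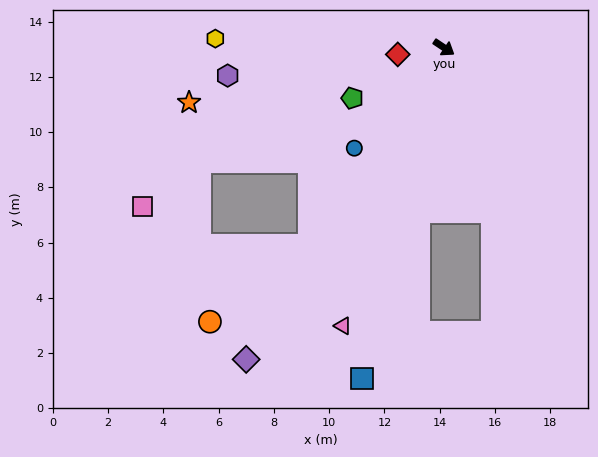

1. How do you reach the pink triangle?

turn right 76°, forward 10.7 m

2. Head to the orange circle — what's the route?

blocked — turn right 90°, forward 8.7 m, then turn right 19°, forward 4.5 m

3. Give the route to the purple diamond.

turn right 89°, forward 13.4 m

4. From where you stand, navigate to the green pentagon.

turn right 117°, forward 3.8 m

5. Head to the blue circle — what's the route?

turn right 98°, forward 4.9 m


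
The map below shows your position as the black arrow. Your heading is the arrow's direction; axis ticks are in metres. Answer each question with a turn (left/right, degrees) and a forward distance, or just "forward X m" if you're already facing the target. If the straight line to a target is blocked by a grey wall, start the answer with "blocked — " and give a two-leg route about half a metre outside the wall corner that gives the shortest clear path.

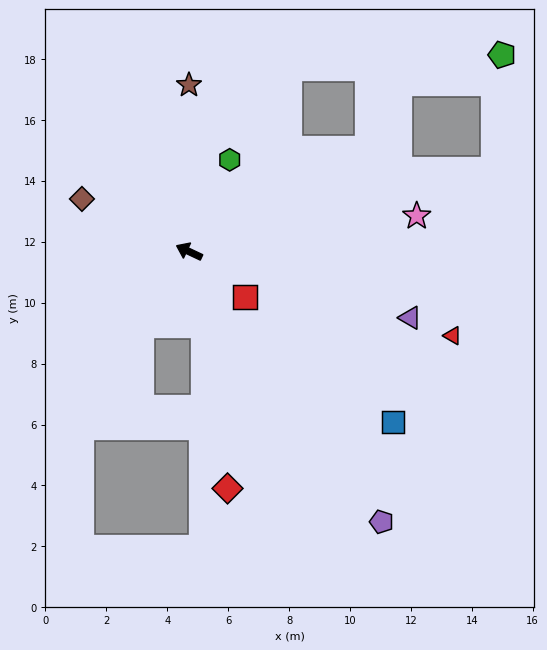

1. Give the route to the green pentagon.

blocked — turn right 140°, forward 10.4 m, then turn left 71°, forward 3.8 m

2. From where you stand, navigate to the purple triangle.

turn right 171°, forward 7.6 m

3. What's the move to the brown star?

turn right 65°, forward 5.5 m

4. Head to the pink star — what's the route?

turn right 146°, forward 7.6 m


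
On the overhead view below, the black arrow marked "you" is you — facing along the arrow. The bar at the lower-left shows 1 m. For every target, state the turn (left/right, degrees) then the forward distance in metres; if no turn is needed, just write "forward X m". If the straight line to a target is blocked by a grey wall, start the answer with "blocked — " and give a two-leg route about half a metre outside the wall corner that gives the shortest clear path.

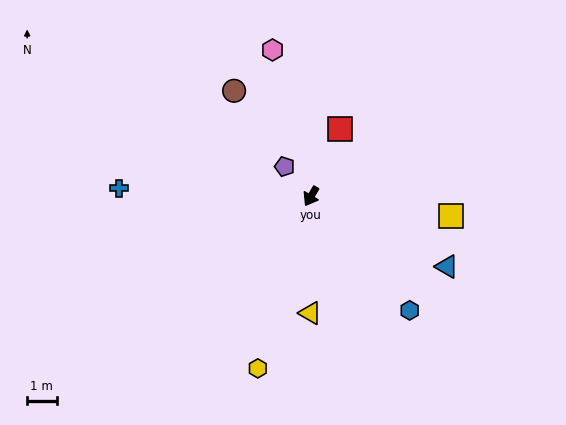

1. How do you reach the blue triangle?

turn left 93°, forward 5.2 m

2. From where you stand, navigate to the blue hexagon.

turn left 72°, forward 5.1 m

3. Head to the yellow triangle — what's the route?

turn left 30°, forward 4.0 m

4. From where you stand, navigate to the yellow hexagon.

turn left 14°, forward 6.1 m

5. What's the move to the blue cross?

turn right 62°, forward 6.5 m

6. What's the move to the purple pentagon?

turn right 108°, forward 1.4 m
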